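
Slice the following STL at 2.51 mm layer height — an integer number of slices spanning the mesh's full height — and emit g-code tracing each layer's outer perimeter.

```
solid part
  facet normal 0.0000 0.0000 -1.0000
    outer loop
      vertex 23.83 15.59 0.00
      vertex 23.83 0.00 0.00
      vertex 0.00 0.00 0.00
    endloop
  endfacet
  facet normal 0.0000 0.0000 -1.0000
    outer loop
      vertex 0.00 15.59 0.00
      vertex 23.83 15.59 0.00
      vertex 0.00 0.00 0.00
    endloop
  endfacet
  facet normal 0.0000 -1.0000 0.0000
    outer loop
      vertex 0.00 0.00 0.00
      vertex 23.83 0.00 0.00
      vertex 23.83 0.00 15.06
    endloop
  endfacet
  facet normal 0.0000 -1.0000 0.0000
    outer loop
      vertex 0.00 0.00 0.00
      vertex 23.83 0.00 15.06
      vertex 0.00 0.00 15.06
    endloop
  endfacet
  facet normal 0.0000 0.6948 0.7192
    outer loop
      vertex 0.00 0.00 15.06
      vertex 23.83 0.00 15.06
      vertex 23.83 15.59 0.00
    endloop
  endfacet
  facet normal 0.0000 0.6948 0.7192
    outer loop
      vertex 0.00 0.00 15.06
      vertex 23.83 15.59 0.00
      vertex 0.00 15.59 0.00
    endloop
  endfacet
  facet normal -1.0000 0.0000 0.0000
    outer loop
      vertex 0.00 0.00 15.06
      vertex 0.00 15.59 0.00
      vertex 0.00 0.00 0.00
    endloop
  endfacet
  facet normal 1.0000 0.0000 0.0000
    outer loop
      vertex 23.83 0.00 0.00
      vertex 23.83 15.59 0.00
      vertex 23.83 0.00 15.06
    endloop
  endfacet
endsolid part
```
; perimeter-only toolpath
G21 ; units = mm
G90 ; absolute positioning
G28 ; home
; layer 1
G0 Z2.51
G0 X0.00 Y0.00
G1 X23.83 Y0.00
G1 X23.83 Y12.99
G1 X0.00 Y12.99
G1 X0.00 Y0.00
; layer 2
G0 Z5.02
G0 X0.00 Y0.00
G1 X23.83 Y0.00
G1 X23.83 Y10.39
G1 X0.00 Y10.39
G1 X0.00 Y0.00
; layer 3
G0 Z7.53
G0 X0.00 Y0.00
G1 X23.83 Y0.00
G1 X23.83 Y7.79
G1 X0.00 Y7.79
G1 X0.00 Y0.00
; layer 4
G0 Z10.04
G0 X0.00 Y0.00
G1 X23.83 Y0.00
G1 X23.83 Y5.20
G1 X0.00 Y5.20
G1 X0.00 Y0.00
; layer 5
G0 Z12.55
G0 X0.00 Y0.00
G1 X23.83 Y0.00
G1 X23.83 Y2.60
G1 X0.00 Y2.60
G1 X0.00 Y0.00
M2 ; end

The solid is a wedge (ramp): 23.8 × 15.6 mm base, rising to 15.1 mm along the y=0 edge and sloping linearly to z=0 at y=15.6. Slicing at Δz = 2.51 mm — 6 equal slices spanning the solid's height, so layer i sits at z = i·h/6 — gives 5 non-empty perimeters. Each is a 4-segment closed polygon; G0 lifts to the layer z and rapids to the start vertex, then G1 traces the edges. The cross-section shrinks linearly with z (the slice at the apex is degenerate and omitted).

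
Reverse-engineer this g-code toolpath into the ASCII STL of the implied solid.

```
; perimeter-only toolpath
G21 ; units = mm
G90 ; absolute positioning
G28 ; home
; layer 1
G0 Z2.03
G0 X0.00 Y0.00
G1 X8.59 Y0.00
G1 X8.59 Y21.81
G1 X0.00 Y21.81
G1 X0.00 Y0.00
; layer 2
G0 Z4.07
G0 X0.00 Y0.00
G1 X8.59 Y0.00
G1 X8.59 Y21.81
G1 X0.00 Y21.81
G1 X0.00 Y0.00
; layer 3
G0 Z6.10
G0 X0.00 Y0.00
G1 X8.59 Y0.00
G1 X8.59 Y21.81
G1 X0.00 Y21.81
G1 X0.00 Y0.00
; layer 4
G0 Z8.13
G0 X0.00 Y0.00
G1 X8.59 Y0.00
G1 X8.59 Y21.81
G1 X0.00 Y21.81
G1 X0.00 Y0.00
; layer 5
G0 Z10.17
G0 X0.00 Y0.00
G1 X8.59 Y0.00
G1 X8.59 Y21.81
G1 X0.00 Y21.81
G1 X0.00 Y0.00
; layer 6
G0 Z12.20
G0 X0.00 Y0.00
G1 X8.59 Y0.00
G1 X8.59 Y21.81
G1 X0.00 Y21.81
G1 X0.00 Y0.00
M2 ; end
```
solid part
  facet normal 0.0000 0.0000 -1.0000
    outer loop
      vertex 8.59 21.81 0.00
      vertex 8.59 0.00 0.00
      vertex 0.00 0.00 0.00
    endloop
  endfacet
  facet normal 0.0000 0.0000 -1.0000
    outer loop
      vertex 0.00 21.81 0.00
      vertex 8.59 21.81 0.00
      vertex 0.00 0.00 0.00
    endloop
  endfacet
  facet normal 0.0000 0.0000 1.0000
    outer loop
      vertex 0.00 0.00 12.20
      vertex 8.59 0.00 12.20
      vertex 8.59 21.81 12.20
    endloop
  endfacet
  facet normal 0.0000 0.0000 1.0000
    outer loop
      vertex 0.00 0.00 12.20
      vertex 8.59 21.81 12.20
      vertex 0.00 21.81 12.20
    endloop
  endfacet
  facet normal 0.0000 -1.0000 0.0000
    outer loop
      vertex 0.00 0.00 0.00
      vertex 8.59 0.00 0.00
      vertex 8.59 0.00 12.20
    endloop
  endfacet
  facet normal 0.0000 -1.0000 0.0000
    outer loop
      vertex 0.00 0.00 0.00
      vertex 8.59 0.00 12.20
      vertex 0.00 0.00 12.20
    endloop
  endfacet
  facet normal 0.0000 1.0000 0.0000
    outer loop
      vertex 8.59 21.81 12.20
      vertex 8.59 21.81 0.00
      vertex 0.00 21.81 0.00
    endloop
  endfacet
  facet normal 0.0000 1.0000 0.0000
    outer loop
      vertex 0.00 21.81 12.20
      vertex 8.59 21.81 12.20
      vertex 0.00 21.81 0.00
    endloop
  endfacet
  facet normal -1.0000 0.0000 0.0000
    outer loop
      vertex 0.00 21.81 12.20
      vertex 0.00 21.81 0.00
      vertex 0.00 0.00 0.00
    endloop
  endfacet
  facet normal -1.0000 0.0000 0.0000
    outer loop
      vertex 0.00 0.00 12.20
      vertex 0.00 21.81 12.20
      vertex 0.00 0.00 0.00
    endloop
  endfacet
  facet normal 1.0000 0.0000 0.0000
    outer loop
      vertex 8.59 0.00 0.00
      vertex 8.59 21.81 0.00
      vertex 8.59 21.81 12.20
    endloop
  endfacet
  facet normal 1.0000 0.0000 0.0000
    outer loop
      vertex 8.59 0.00 0.00
      vertex 8.59 21.81 12.20
      vertex 8.59 0.00 12.20
    endloop
  endfacet
endsolid part

The G0 Z moves step by Δz≈2.03 mm. Every layer's G1 loop is the same polygon, so the solid is a straight extrusion of it from z=0 to z≈12.2. Closing with flat bottom and top caps and triangulating gives 12 facets — a rectangular box, roughly 8.59 × 21.8 mm footprint and 12.2 mm tall.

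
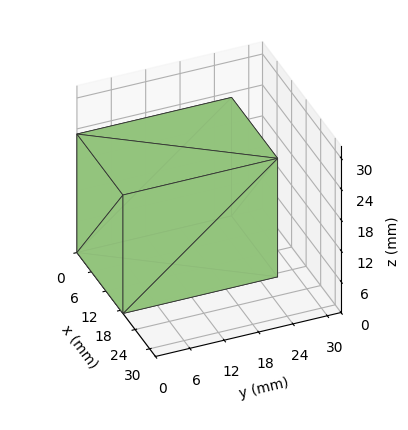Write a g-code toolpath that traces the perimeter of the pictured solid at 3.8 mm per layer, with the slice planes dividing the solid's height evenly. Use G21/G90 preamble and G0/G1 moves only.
Reading the render: the shape is a rectangular box, roughly 19 × 27 mm footprint and 23 mm tall (dimensions read to the nearest mm from the axis ticks). For the g-code, the solid's height is divided into equal slices at the stated Δz and each level perimeter traced with G1 moves after a G0 lift.

; perimeter-only toolpath
G21 ; units = mm
G90 ; absolute positioning
G28 ; home
; layer 1
G0 Z3.8
G0 X0.0 Y0.0
G1 X19.0 Y0.0
G1 X19.0 Y27.0
G1 X0.0 Y27.0
G1 X0.0 Y0.0
; layer 2
G0 Z7.7
G0 X0.0 Y0.0
G1 X19.0 Y0.0
G1 X19.0 Y27.0
G1 X0.0 Y27.0
G1 X0.0 Y0.0
; layer 3
G0 Z11.5
G0 X0.0 Y0.0
G1 X19.0 Y0.0
G1 X19.0 Y27.0
G1 X0.0 Y27.0
G1 X0.0 Y0.0
; layer 4
G0 Z15.3
G0 X0.0 Y0.0
G1 X19.0 Y0.0
G1 X19.0 Y27.0
G1 X0.0 Y27.0
G1 X0.0 Y0.0
; layer 5
G0 Z19.2
G0 X0.0 Y0.0
G1 X19.0 Y0.0
G1 X19.0 Y27.0
G1 X0.0 Y27.0
G1 X0.0 Y0.0
; layer 6
G0 Z23.0
G0 X0.0 Y0.0
G1 X19.0 Y0.0
G1 X19.0 Y27.0
G1 X0.0 Y27.0
G1 X0.0 Y0.0
M2 ; end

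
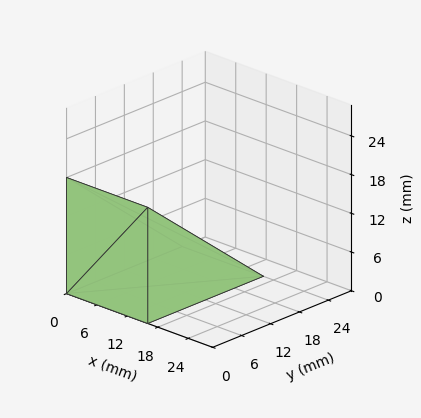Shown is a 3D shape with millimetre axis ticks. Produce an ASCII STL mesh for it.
Reading the render: the shape is a wedge (ramp): 16 × 24 mm base, rising to 18 mm along the y=0 edge and sloping linearly to z=0 at y=24 (dimensions read to the nearest mm from the axis ticks). For the STL, each face is triangulated and given an outward normal.

solid part
  facet normal 0.0000 0.0000 -1.0000
    outer loop
      vertex 16.00 24.00 0.00
      vertex 16.00 0.00 0.00
      vertex 0.00 0.00 0.00
    endloop
  endfacet
  facet normal 0.0000 0.0000 -1.0000
    outer loop
      vertex 0.00 24.00 0.00
      vertex 16.00 24.00 0.00
      vertex 0.00 0.00 0.00
    endloop
  endfacet
  facet normal 0.0000 -1.0000 0.0000
    outer loop
      vertex 0.00 0.00 0.00
      vertex 16.00 0.00 0.00
      vertex 16.00 0.00 18.00
    endloop
  endfacet
  facet normal 0.0000 -1.0000 0.0000
    outer loop
      vertex 0.00 0.00 0.00
      vertex 16.00 0.00 18.00
      vertex 0.00 0.00 18.00
    endloop
  endfacet
  facet normal 0.0000 0.6000 0.8000
    outer loop
      vertex 0.00 0.00 18.00
      vertex 16.00 0.00 18.00
      vertex 16.00 24.00 0.00
    endloop
  endfacet
  facet normal 0.0000 0.6000 0.8000
    outer loop
      vertex 0.00 0.00 18.00
      vertex 16.00 24.00 0.00
      vertex 0.00 24.00 0.00
    endloop
  endfacet
  facet normal -1.0000 0.0000 0.0000
    outer loop
      vertex 0.00 0.00 18.00
      vertex 0.00 24.00 0.00
      vertex 0.00 0.00 0.00
    endloop
  endfacet
  facet normal 1.0000 0.0000 0.0000
    outer loop
      vertex 16.00 0.00 0.00
      vertex 16.00 24.00 0.00
      vertex 16.00 0.00 18.00
    endloop
  endfacet
endsolid part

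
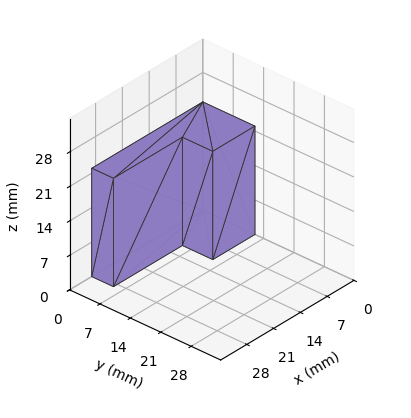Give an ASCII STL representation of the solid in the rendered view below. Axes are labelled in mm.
Reading the render: the shape is an L-shaped prism: outer 29 × 12 mm, arm thicknesses ≈ 5 mm (horizontal) and 11 mm (vertical), extruded 22 mm in z (dimensions read to the nearest mm from the axis ticks). For the STL, each face is triangulated and given an outward normal.

solid part
  facet normal 0.0000 0.0000 -1.0000
    outer loop
      vertex 29.00 5.00 0.00
      vertex 29.00 0.00 0.00
      vertex 0.00 0.00 0.00
    endloop
  endfacet
  facet normal 0.0000 0.0000 -1.0000
    outer loop
      vertex 11.00 5.00 0.00
      vertex 29.00 5.00 0.00
      vertex 0.00 0.00 0.00
    endloop
  endfacet
  facet normal 0.0000 0.0000 -1.0000
    outer loop
      vertex 11.00 12.00 0.00
      vertex 11.00 5.00 0.00
      vertex 0.00 0.00 0.00
    endloop
  endfacet
  facet normal 0.0000 0.0000 -1.0000
    outer loop
      vertex 0.00 12.00 0.00
      vertex 11.00 12.00 0.00
      vertex 0.00 0.00 0.00
    endloop
  endfacet
  facet normal 0.0000 0.0000 1.0000
    outer loop
      vertex 0.00 0.00 22.00
      vertex 29.00 0.00 22.00
      vertex 29.00 5.00 22.00
    endloop
  endfacet
  facet normal 0.0000 0.0000 1.0000
    outer loop
      vertex 0.00 0.00 22.00
      vertex 29.00 5.00 22.00
      vertex 11.00 5.00 22.00
    endloop
  endfacet
  facet normal 0.0000 0.0000 1.0000
    outer loop
      vertex 0.00 0.00 22.00
      vertex 11.00 5.00 22.00
      vertex 11.00 12.00 22.00
    endloop
  endfacet
  facet normal 0.0000 0.0000 1.0000
    outer loop
      vertex 0.00 0.00 22.00
      vertex 11.00 12.00 22.00
      vertex 0.00 12.00 22.00
    endloop
  endfacet
  facet normal 0.0000 -1.0000 0.0000
    outer loop
      vertex 0.00 0.00 0.00
      vertex 29.00 0.00 0.00
      vertex 29.00 0.00 22.00
    endloop
  endfacet
  facet normal 0.0000 -1.0000 0.0000
    outer loop
      vertex 0.00 0.00 0.00
      vertex 29.00 0.00 22.00
      vertex 0.00 0.00 22.00
    endloop
  endfacet
  facet normal 1.0000 0.0000 0.0000
    outer loop
      vertex 29.00 0.00 0.00
      vertex 29.00 5.00 0.00
      vertex 29.00 5.00 22.00
    endloop
  endfacet
  facet normal 1.0000 0.0000 0.0000
    outer loop
      vertex 29.00 0.00 0.00
      vertex 29.00 5.00 22.00
      vertex 29.00 0.00 22.00
    endloop
  endfacet
  facet normal 0.0000 1.0000 0.0000
    outer loop
      vertex 29.00 5.00 0.00
      vertex 11.00 5.00 0.00
      vertex 11.00 5.00 22.00
    endloop
  endfacet
  facet normal 0.0000 1.0000 0.0000
    outer loop
      vertex 29.00 5.00 0.00
      vertex 11.00 5.00 22.00
      vertex 29.00 5.00 22.00
    endloop
  endfacet
  facet normal 1.0000 0.0000 0.0000
    outer loop
      vertex 11.00 5.00 0.00
      vertex 11.00 12.00 0.00
      vertex 11.00 12.00 22.00
    endloop
  endfacet
  facet normal 1.0000 0.0000 0.0000
    outer loop
      vertex 11.00 5.00 0.00
      vertex 11.00 12.00 22.00
      vertex 11.00 5.00 22.00
    endloop
  endfacet
  facet normal 0.0000 1.0000 0.0000
    outer loop
      vertex 11.00 12.00 0.00
      vertex 0.00 12.00 0.00
      vertex 0.00 12.00 22.00
    endloop
  endfacet
  facet normal 0.0000 1.0000 0.0000
    outer loop
      vertex 11.00 12.00 0.00
      vertex 0.00 12.00 22.00
      vertex 11.00 12.00 22.00
    endloop
  endfacet
  facet normal -1.0000 0.0000 0.0000
    outer loop
      vertex 0.00 12.00 0.00
      vertex 0.00 0.00 0.00
      vertex 0.00 0.00 22.00
    endloop
  endfacet
  facet normal -1.0000 0.0000 0.0000
    outer loop
      vertex 0.00 12.00 0.00
      vertex 0.00 0.00 22.00
      vertex 0.00 12.00 22.00
    endloop
  endfacet
endsolid part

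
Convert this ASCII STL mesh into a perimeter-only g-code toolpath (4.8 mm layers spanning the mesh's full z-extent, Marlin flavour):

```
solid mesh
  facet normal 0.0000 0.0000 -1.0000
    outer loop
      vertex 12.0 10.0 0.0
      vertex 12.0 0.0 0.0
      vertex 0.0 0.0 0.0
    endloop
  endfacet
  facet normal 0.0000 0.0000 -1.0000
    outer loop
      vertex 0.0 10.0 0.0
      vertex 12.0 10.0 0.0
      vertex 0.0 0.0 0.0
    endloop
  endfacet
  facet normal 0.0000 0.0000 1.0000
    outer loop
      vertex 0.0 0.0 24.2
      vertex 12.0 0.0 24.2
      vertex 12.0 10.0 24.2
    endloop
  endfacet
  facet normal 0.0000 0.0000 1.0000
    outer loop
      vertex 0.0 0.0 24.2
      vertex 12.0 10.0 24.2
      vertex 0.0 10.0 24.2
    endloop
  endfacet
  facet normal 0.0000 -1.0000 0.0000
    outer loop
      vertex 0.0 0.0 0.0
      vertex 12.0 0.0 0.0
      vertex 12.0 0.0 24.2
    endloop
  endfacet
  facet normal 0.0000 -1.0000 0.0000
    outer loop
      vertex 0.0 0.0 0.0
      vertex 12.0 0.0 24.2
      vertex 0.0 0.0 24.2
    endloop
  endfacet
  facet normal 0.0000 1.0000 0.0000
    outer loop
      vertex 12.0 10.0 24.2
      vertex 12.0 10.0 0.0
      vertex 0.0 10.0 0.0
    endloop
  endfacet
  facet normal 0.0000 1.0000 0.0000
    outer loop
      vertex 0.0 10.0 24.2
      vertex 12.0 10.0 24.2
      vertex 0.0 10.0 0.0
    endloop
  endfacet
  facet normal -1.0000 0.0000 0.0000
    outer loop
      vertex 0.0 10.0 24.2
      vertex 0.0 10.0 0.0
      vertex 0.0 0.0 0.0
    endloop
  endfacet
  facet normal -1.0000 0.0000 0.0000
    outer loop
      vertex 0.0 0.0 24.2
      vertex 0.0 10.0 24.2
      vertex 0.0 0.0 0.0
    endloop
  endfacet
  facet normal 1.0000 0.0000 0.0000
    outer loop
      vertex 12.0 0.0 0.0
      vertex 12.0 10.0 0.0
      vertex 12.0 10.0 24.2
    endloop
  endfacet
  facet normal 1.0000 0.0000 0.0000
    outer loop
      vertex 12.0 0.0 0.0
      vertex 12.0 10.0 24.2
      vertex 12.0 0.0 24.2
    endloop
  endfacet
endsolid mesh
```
; perimeter-only toolpath
G21 ; units = mm
G90 ; absolute positioning
G28 ; home
; layer 1
G0 Z4.8
G0 X0.0 Y0.0
G1 X12.0 Y0.0
G1 X12.0 Y10.0
G1 X0.0 Y10.0
G1 X0.0 Y0.0
; layer 2
G0 Z9.7
G0 X0.0 Y0.0
G1 X12.0 Y0.0
G1 X12.0 Y10.0
G1 X0.0 Y10.0
G1 X0.0 Y0.0
; layer 3
G0 Z14.5
G0 X0.0 Y0.0
G1 X12.0 Y0.0
G1 X12.0 Y10.0
G1 X0.0 Y10.0
G1 X0.0 Y0.0
; layer 4
G0 Z19.4
G0 X0.0 Y0.0
G1 X12.0 Y0.0
G1 X12.0 Y10.0
G1 X0.0 Y10.0
G1 X0.0 Y0.0
; layer 5
G0 Z24.2
G0 X0.0 Y0.0
G1 X12.0 Y0.0
G1 X12.0 Y10.0
G1 X0.0 Y10.0
G1 X0.0 Y0.0
M2 ; end

The solid is a rectangular box, roughly 12 × 10 mm footprint and 24.2 mm tall. Slicing at Δz = 4.8 mm — 5 equal slices spanning the solid's height, so layer i sits at z = i·h/5 — gives 5 non-empty perimeters. Each is a 4-segment closed polygon; G0 lifts to the layer z and rapids to the start vertex, then G1 traces the edges.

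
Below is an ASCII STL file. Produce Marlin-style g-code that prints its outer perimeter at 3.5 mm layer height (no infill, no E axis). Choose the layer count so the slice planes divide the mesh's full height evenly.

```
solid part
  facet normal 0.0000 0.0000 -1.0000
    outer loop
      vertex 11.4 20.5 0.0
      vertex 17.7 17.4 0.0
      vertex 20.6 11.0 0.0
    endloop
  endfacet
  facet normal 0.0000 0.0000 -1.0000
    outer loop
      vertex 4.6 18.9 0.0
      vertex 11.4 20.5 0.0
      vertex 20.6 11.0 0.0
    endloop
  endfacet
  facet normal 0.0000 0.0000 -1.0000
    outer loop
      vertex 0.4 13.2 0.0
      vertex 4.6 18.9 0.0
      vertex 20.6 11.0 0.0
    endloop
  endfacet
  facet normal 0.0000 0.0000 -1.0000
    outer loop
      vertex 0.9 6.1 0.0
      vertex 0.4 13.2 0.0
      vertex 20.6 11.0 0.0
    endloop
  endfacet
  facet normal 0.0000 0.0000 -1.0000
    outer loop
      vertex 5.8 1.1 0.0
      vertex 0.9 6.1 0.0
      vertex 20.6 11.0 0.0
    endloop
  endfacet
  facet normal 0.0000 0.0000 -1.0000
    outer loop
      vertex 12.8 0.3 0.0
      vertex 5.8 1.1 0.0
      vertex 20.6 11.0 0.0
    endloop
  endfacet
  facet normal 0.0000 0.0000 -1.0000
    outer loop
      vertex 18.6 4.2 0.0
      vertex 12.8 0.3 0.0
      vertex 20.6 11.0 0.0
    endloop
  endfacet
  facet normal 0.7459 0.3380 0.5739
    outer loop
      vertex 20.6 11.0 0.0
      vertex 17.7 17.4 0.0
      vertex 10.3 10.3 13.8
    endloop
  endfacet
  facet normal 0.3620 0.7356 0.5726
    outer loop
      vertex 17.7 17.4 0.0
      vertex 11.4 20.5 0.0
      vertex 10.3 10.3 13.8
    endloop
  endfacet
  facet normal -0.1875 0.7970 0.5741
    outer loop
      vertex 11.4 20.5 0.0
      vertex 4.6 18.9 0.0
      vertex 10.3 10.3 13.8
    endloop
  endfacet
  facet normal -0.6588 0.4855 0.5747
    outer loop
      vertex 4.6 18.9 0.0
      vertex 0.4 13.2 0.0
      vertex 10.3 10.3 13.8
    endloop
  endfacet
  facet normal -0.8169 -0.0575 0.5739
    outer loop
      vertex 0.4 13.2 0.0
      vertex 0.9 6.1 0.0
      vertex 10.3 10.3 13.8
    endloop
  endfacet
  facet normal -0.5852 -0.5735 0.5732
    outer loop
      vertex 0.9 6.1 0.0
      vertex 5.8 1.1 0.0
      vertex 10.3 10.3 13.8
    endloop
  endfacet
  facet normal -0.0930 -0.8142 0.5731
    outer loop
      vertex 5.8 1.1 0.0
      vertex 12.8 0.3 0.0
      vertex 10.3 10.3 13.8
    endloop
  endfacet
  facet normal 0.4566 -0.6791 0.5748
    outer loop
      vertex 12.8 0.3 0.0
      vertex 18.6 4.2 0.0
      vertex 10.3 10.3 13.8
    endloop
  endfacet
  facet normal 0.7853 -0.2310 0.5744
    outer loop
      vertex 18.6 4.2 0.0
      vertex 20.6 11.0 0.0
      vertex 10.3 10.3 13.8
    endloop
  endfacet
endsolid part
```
; perimeter-only toolpath
G21 ; units = mm
G90 ; absolute positioning
G28 ; home
; layer 1
G0 Z3.5
G0 X18.0 Y10.8
G1 X15.8 Y15.6
G1 X11.1 Y17.9
G1 X6.0 Y16.8
G1 X2.9 Y12.5
G1 X3.2 Y7.1
G1 X6.9 Y3.4
G1 X12.2 Y2.8
G1 X16.5 Y5.7
G1 X18.0 Y10.8
; layer 2
G0 Z6.9
G0 X15.5 Y10.7
G1 X14.0 Y13.8
G1 X10.9 Y15.4
G1 X7.5 Y14.6
G1 X5.4 Y11.8
G1 X5.6 Y8.2
G1 X8.1 Y5.7
G1 X11.6 Y5.3
G1 X14.5 Y7.2
G1 X15.5 Y10.7
; layer 3
G0 Z10.4
G0 X12.9 Y10.5
G1 X12.1 Y12.1
G1 X10.6 Y12.8
G1 X8.9 Y12.4
G1 X7.8 Y11.0
G1 X8.0 Y9.2
G1 X9.2 Y8.0
G1 X10.9 Y7.8
G1 X12.4 Y8.8
G1 X12.9 Y10.5
M2 ; end

The solid is a regular 9-sided pyramid, base circumscribed radius ≈ 10.3 mm, apex at z ≈ 13.8 mm. Slicing at Δz = 3.5 mm — 4 equal slices spanning the solid's height, so layer i sits at z = i·h/4 — gives 3 non-empty perimeters. Each is a 9-segment closed polygon; G0 lifts to the layer z and rapids to the start vertex, then G1 traces the edges. The cross-section shrinks linearly with z (the slice at the apex is degenerate and omitted).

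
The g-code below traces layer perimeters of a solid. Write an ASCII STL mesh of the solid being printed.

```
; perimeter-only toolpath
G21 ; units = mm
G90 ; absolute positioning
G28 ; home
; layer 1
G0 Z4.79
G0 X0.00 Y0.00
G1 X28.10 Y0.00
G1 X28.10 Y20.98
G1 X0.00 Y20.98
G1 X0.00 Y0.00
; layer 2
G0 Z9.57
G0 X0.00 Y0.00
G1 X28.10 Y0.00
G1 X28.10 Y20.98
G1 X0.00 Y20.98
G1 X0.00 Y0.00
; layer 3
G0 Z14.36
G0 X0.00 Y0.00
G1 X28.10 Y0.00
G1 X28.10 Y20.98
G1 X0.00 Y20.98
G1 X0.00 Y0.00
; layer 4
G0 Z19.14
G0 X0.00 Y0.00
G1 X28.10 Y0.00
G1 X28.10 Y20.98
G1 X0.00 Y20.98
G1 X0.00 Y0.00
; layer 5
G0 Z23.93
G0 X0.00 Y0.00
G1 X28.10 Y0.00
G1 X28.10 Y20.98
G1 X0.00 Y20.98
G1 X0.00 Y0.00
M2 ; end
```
solid part
  facet normal 0.0000 0.0000 -1.0000
    outer loop
      vertex 28.10 20.98 0.00
      vertex 28.10 0.00 0.00
      vertex 0.00 0.00 0.00
    endloop
  endfacet
  facet normal 0.0000 0.0000 -1.0000
    outer loop
      vertex 0.00 20.98 0.00
      vertex 28.10 20.98 0.00
      vertex 0.00 0.00 0.00
    endloop
  endfacet
  facet normal 0.0000 0.0000 1.0000
    outer loop
      vertex 0.00 0.00 23.93
      vertex 28.10 0.00 23.93
      vertex 28.10 20.98 23.93
    endloop
  endfacet
  facet normal 0.0000 0.0000 1.0000
    outer loop
      vertex 0.00 0.00 23.93
      vertex 28.10 20.98 23.93
      vertex 0.00 20.98 23.93
    endloop
  endfacet
  facet normal 0.0000 -1.0000 0.0000
    outer loop
      vertex 0.00 0.00 0.00
      vertex 28.10 0.00 0.00
      vertex 28.10 0.00 23.93
    endloop
  endfacet
  facet normal 0.0000 -1.0000 0.0000
    outer loop
      vertex 0.00 0.00 0.00
      vertex 28.10 0.00 23.93
      vertex 0.00 0.00 23.93
    endloop
  endfacet
  facet normal 0.0000 1.0000 0.0000
    outer loop
      vertex 28.10 20.98 23.93
      vertex 28.10 20.98 0.00
      vertex 0.00 20.98 0.00
    endloop
  endfacet
  facet normal 0.0000 1.0000 0.0000
    outer loop
      vertex 0.00 20.98 23.93
      vertex 28.10 20.98 23.93
      vertex 0.00 20.98 0.00
    endloop
  endfacet
  facet normal -1.0000 0.0000 0.0000
    outer loop
      vertex 0.00 20.98 23.93
      vertex 0.00 20.98 0.00
      vertex 0.00 0.00 0.00
    endloop
  endfacet
  facet normal -1.0000 0.0000 0.0000
    outer loop
      vertex 0.00 0.00 23.93
      vertex 0.00 20.98 23.93
      vertex 0.00 0.00 0.00
    endloop
  endfacet
  facet normal 1.0000 0.0000 0.0000
    outer loop
      vertex 28.10 0.00 0.00
      vertex 28.10 20.98 0.00
      vertex 28.10 20.98 23.93
    endloop
  endfacet
  facet normal 1.0000 0.0000 0.0000
    outer loop
      vertex 28.10 0.00 0.00
      vertex 28.10 20.98 23.93
      vertex 28.10 0.00 23.93
    endloop
  endfacet
endsolid part

The G0 Z moves step by Δz≈4.79 mm. Every layer's G1 loop is the same polygon, so the solid is a straight extrusion of it from z=0 to z≈23.9. Closing with flat bottom and top caps and triangulating gives 12 facets — a rectangular box, roughly 28.1 × 21 mm footprint and 23.9 mm tall.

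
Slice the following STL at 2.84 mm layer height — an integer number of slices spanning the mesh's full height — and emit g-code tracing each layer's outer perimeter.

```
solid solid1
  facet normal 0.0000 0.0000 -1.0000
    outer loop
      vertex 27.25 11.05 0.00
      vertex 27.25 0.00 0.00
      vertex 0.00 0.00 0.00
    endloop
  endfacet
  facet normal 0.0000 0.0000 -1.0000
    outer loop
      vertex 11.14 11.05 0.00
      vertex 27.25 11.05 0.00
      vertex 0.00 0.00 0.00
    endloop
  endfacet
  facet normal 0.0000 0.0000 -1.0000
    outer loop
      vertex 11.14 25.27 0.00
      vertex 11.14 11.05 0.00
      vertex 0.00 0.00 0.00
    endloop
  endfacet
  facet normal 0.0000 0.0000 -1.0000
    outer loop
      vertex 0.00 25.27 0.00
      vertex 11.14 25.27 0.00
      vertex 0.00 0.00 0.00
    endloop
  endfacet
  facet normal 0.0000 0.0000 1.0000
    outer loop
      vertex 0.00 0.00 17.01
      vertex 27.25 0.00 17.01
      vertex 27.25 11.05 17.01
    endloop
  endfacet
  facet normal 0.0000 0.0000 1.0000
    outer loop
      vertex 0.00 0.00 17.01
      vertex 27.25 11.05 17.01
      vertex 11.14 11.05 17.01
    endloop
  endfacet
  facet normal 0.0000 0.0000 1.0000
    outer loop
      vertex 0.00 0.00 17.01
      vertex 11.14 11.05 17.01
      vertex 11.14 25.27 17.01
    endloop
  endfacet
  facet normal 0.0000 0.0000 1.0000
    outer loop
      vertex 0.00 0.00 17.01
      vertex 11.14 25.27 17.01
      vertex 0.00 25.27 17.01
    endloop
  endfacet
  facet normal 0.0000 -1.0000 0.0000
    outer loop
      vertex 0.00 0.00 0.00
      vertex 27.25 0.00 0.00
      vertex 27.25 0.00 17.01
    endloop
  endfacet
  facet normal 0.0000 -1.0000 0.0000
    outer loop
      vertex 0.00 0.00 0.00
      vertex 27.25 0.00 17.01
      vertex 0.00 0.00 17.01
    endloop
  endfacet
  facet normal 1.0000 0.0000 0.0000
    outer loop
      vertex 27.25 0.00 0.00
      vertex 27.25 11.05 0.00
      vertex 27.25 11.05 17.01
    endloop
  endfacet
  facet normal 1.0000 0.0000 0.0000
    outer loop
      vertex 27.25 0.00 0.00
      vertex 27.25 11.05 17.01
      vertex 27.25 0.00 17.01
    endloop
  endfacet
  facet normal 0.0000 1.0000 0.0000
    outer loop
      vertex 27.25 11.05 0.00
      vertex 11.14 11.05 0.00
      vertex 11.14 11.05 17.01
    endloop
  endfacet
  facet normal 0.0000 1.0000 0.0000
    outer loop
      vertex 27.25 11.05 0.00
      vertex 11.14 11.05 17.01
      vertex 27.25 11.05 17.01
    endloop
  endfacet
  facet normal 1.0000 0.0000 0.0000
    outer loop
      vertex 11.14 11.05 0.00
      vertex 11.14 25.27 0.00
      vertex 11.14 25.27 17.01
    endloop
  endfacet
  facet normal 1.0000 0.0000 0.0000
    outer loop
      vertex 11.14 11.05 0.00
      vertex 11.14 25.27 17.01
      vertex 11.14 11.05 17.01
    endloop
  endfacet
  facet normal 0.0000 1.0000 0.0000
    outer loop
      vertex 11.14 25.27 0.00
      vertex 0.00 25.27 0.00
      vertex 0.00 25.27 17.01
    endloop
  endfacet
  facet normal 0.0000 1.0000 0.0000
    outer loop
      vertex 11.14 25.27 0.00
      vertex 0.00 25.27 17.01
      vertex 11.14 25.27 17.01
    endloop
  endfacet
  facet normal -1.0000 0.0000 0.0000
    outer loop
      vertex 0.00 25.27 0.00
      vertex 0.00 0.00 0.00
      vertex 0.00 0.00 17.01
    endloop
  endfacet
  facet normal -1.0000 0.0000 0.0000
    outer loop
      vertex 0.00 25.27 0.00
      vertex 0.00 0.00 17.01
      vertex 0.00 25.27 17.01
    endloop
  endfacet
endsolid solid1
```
; perimeter-only toolpath
G21 ; units = mm
G90 ; absolute positioning
G28 ; home
; layer 1
G0 Z2.84
G0 X0.00 Y0.00
G1 X27.25 Y0.00
G1 X27.25 Y11.05
G1 X11.14 Y11.05
G1 X11.14 Y25.27
G1 X0.00 Y25.27
G1 X0.00 Y0.00
; layer 2
G0 Z5.67
G0 X0.00 Y0.00
G1 X27.25 Y0.00
G1 X27.25 Y11.05
G1 X11.14 Y11.05
G1 X11.14 Y25.27
G1 X0.00 Y25.27
G1 X0.00 Y0.00
; layer 3
G0 Z8.51
G0 X0.00 Y0.00
G1 X27.25 Y0.00
G1 X27.25 Y11.05
G1 X11.14 Y11.05
G1 X11.14 Y25.27
G1 X0.00 Y25.27
G1 X0.00 Y0.00
; layer 4
G0 Z11.34
G0 X0.00 Y0.00
G1 X27.25 Y0.00
G1 X27.25 Y11.05
G1 X11.14 Y11.05
G1 X11.14 Y25.27
G1 X0.00 Y25.27
G1 X0.00 Y0.00
; layer 5
G0 Z14.18
G0 X0.00 Y0.00
G1 X27.25 Y0.00
G1 X27.25 Y11.05
G1 X11.14 Y11.05
G1 X11.14 Y25.27
G1 X0.00 Y25.27
G1 X0.00 Y0.00
; layer 6
G0 Z17.01
G0 X0.00 Y0.00
G1 X27.25 Y0.00
G1 X27.25 Y11.05
G1 X11.14 Y11.05
G1 X11.14 Y25.27
G1 X0.00 Y25.27
G1 X0.00 Y0.00
M2 ; end

The solid is an L-shaped prism: outer 27.2 × 25.3 mm, arm thicknesses ≈ 11.1 mm (horizontal) and 11.1 mm (vertical), extruded 17 mm in z. Slicing at Δz = 2.84 mm — 6 equal slices spanning the solid's height, so layer i sits at z = i·h/6 — gives 6 non-empty perimeters. Each is a 6-segment closed polygon; G0 lifts to the layer z and rapids to the start vertex, then G1 traces the edges.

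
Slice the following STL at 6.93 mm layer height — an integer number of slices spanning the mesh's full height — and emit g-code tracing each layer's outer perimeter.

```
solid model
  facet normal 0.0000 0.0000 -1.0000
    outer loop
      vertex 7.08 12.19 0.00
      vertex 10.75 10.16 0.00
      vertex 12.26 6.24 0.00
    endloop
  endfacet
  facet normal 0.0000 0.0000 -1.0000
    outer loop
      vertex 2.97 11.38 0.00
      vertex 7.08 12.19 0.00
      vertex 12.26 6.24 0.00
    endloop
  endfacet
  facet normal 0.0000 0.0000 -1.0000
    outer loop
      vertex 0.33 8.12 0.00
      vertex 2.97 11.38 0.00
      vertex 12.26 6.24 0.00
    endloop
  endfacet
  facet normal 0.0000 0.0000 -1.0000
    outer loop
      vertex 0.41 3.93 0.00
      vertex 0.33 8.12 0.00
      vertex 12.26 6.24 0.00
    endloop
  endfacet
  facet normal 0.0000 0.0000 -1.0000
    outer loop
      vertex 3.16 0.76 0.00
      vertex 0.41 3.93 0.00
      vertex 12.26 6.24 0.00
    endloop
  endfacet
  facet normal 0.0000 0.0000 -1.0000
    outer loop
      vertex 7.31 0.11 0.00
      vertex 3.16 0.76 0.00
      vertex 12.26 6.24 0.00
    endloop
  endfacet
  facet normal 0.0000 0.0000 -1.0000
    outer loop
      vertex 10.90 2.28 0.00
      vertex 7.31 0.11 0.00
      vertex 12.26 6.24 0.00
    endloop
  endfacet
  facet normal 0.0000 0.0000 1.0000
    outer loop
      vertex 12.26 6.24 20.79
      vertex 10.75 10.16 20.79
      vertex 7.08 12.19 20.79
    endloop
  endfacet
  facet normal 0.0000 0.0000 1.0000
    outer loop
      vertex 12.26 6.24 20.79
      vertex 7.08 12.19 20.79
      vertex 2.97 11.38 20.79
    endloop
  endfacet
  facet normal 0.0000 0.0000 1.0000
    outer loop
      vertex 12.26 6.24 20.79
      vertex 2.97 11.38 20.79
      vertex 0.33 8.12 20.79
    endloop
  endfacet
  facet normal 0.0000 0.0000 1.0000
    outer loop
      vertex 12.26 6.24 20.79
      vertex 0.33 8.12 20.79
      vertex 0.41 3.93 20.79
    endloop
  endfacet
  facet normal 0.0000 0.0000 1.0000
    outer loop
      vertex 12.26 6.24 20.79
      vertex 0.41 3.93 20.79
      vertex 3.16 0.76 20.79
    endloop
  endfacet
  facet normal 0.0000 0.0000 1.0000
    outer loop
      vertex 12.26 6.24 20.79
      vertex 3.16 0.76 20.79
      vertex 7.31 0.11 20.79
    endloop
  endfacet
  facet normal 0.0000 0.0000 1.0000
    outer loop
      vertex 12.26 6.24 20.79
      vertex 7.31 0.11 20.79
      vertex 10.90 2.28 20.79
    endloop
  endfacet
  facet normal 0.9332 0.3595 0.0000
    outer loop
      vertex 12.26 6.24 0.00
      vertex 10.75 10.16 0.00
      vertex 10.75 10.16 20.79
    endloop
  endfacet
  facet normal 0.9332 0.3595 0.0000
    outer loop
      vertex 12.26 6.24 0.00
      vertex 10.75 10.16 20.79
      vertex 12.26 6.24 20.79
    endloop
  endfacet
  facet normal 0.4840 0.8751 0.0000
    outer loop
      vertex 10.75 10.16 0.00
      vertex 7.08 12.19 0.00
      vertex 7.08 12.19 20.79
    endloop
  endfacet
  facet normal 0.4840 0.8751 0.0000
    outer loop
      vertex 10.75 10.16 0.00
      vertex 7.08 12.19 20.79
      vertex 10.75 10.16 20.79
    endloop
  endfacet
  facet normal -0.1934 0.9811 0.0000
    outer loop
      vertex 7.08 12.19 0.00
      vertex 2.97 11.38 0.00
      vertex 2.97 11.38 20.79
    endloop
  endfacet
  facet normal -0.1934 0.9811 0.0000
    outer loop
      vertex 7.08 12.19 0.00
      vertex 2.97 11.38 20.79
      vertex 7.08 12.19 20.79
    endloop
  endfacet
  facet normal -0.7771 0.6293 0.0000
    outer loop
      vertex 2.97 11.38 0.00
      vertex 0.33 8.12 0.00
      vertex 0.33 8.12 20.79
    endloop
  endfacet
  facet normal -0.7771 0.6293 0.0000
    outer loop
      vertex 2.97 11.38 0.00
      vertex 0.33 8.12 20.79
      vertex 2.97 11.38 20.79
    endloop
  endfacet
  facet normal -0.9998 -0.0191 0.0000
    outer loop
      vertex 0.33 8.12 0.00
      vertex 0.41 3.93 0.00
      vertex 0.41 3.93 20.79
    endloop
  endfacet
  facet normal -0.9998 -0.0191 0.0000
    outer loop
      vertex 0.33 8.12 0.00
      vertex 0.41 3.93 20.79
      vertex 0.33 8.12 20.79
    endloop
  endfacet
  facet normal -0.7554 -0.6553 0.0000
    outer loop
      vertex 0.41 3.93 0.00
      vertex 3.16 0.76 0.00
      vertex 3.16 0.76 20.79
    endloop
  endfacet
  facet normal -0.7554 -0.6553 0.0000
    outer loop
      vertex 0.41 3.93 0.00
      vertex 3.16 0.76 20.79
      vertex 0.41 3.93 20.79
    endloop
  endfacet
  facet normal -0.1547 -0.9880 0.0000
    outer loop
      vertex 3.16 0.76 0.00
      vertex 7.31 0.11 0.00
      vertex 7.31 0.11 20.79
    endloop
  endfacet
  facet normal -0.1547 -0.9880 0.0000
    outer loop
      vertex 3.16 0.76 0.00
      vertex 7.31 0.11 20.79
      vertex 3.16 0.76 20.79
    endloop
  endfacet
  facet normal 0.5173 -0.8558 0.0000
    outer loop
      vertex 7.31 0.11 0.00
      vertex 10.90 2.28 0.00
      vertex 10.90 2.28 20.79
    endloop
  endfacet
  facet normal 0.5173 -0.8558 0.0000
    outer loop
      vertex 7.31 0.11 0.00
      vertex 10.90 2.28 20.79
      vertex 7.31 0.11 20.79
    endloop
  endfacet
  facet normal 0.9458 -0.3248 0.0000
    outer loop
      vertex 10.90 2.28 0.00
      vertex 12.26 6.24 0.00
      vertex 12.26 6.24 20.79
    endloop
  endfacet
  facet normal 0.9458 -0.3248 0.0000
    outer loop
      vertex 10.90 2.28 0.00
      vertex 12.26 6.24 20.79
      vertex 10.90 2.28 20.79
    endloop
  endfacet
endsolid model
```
; perimeter-only toolpath
G21 ; units = mm
G90 ; absolute positioning
G28 ; home
; layer 1
G0 Z6.93
G0 X12.26 Y6.24
G1 X10.75 Y10.16
G1 X7.08 Y12.19
G1 X2.97 Y11.38
G1 X0.33 Y8.12
G1 X0.41 Y3.93
G1 X3.16 Y0.76
G1 X7.31 Y0.11
G1 X10.90 Y2.28
G1 X12.26 Y6.24
; layer 2
G0 Z13.86
G0 X12.26 Y6.24
G1 X10.75 Y10.16
G1 X7.08 Y12.19
G1 X2.97 Y11.38
G1 X0.33 Y8.12
G1 X0.41 Y3.93
G1 X3.16 Y0.76
G1 X7.31 Y0.11
G1 X10.90 Y2.28
G1 X12.26 Y6.24
; layer 3
G0 Z20.79
G0 X12.26 Y6.24
G1 X10.75 Y10.16
G1 X7.08 Y12.19
G1 X2.97 Y11.38
G1 X0.33 Y8.12
G1 X0.41 Y3.93
G1 X3.16 Y0.76
G1 X7.31 Y0.11
G1 X10.90 Y2.28
G1 X12.26 Y6.24
M2 ; end

The solid is a regular 9-sided prism (a cylinder approximated with 9 flat sides), circumscribed radius ≈ 6.13 mm, height ≈ 20.8 mm. Slicing at Δz = 6.93 mm — 3 equal slices spanning the solid's height, so layer i sits at z = i·h/3 — gives 3 non-empty perimeters. Each is a 9-segment closed polygon; G0 lifts to the layer z and rapids to the start vertex, then G1 traces the edges.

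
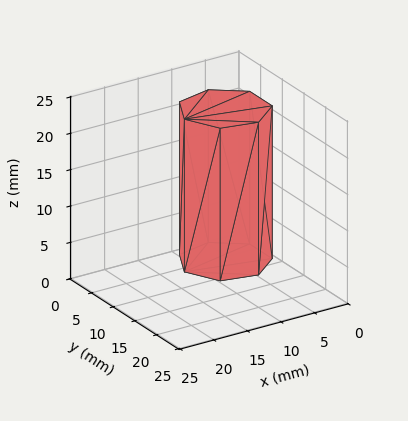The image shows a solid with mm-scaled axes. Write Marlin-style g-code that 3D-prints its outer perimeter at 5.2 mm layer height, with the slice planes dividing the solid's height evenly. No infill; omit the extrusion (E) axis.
Reading the render: the shape is a regular 7-sided prism (a cylinder approximated with 7 flat sides), circumscribed radius ≈ 6 mm, height ≈ 21 mm (dimensions read to the nearest mm from the axis ticks). For the g-code, the solid's height is divided into equal slices at the stated Δz and each level perimeter traced with G1 moves after a G0 lift.

; perimeter-only toolpath
G21 ; units = mm
G90 ; absolute positioning
G28 ; home
; layer 1
G0 Z5.2
G0 X12.0 Y6.0
G1 X9.7 Y10.7
G1 X4.7 Y11.8
G1 X0.6 Y8.6
G1 X0.6 Y3.4
G1 X4.7 Y0.2
G1 X9.7 Y1.3
G1 X12.0 Y6.0
; layer 2
G0 Z10.5
G0 X12.0 Y6.0
G1 X9.7 Y10.7
G1 X4.7 Y11.8
G1 X0.6 Y8.6
G1 X0.6 Y3.4
G1 X4.7 Y0.2
G1 X9.7 Y1.3
G1 X12.0 Y6.0
; layer 3
G0 Z15.8
G0 X12.0 Y6.0
G1 X9.7 Y10.7
G1 X4.7 Y11.8
G1 X0.6 Y8.6
G1 X0.6 Y3.4
G1 X4.7 Y0.2
G1 X9.7 Y1.3
G1 X12.0 Y6.0
; layer 4
G0 Z21.0
G0 X12.0 Y6.0
G1 X9.7 Y10.7
G1 X4.7 Y11.8
G1 X0.6 Y8.6
G1 X0.6 Y3.4
G1 X4.7 Y0.2
G1 X9.7 Y1.3
G1 X12.0 Y6.0
M2 ; end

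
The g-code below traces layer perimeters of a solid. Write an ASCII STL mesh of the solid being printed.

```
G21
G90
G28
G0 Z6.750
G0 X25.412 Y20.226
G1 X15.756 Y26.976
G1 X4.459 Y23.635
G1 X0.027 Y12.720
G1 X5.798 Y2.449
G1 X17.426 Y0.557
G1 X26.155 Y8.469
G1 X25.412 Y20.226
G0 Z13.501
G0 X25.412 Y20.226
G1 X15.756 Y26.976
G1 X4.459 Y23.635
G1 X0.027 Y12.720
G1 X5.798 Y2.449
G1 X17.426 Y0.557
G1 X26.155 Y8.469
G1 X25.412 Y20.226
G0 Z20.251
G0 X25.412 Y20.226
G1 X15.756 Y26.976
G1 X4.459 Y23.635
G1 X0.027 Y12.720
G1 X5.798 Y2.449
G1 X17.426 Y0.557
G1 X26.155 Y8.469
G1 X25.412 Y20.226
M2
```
solid part
  facet normal 0.0000 0.0000 -1.0000
    outer loop
      vertex 4.459 23.635 0.000
      vertex 15.756 26.976 0.000
      vertex 25.412 20.226 0.000
    endloop
  endfacet
  facet normal 0.0000 0.0000 -1.0000
    outer loop
      vertex 0.027 12.720 0.000
      vertex 4.459 23.635 0.000
      vertex 25.412 20.226 0.000
    endloop
  endfacet
  facet normal 0.0000 0.0000 -1.0000
    outer loop
      vertex 5.798 2.449 0.000
      vertex 0.027 12.720 0.000
      vertex 25.412 20.226 0.000
    endloop
  endfacet
  facet normal 0.0000 0.0000 -1.0000
    outer loop
      vertex 17.426 0.557 0.000
      vertex 5.798 2.449 0.000
      vertex 25.412 20.226 0.000
    endloop
  endfacet
  facet normal 0.0000 0.0000 -1.0000
    outer loop
      vertex 26.155 8.469 0.000
      vertex 17.426 0.557 0.000
      vertex 25.412 20.226 0.000
    endloop
  endfacet
  facet normal 0.0000 0.0000 1.0000
    outer loop
      vertex 25.412 20.226 20.251
      vertex 15.756 26.976 20.251
      vertex 4.459 23.635 20.251
    endloop
  endfacet
  facet normal 0.0000 0.0000 1.0000
    outer loop
      vertex 25.412 20.226 20.251
      vertex 4.459 23.635 20.251
      vertex 0.027 12.720 20.251
    endloop
  endfacet
  facet normal 0.0000 0.0000 1.0000
    outer loop
      vertex 25.412 20.226 20.251
      vertex 0.027 12.720 20.251
      vertex 5.798 2.449 20.251
    endloop
  endfacet
  facet normal 0.0000 0.0000 1.0000
    outer loop
      vertex 25.412 20.226 20.251
      vertex 5.798 2.449 20.251
      vertex 17.426 0.557 20.251
    endloop
  endfacet
  facet normal 0.0000 0.0000 1.0000
    outer loop
      vertex 25.412 20.226 20.251
      vertex 17.426 0.557 20.251
      vertex 26.155 8.469 20.251
    endloop
  endfacet
  facet normal 0.5729 0.8196 0.0000
    outer loop
      vertex 25.412 20.226 0.000
      vertex 15.756 26.976 0.000
      vertex 15.756 26.976 20.251
    endloop
  endfacet
  facet normal 0.5729 0.8196 0.0000
    outer loop
      vertex 25.412 20.226 0.000
      vertex 15.756 26.976 20.251
      vertex 25.412 20.226 20.251
    endloop
  endfacet
  facet normal -0.2836 0.9589 0.0000
    outer loop
      vertex 15.756 26.976 0.000
      vertex 4.459 23.635 0.000
      vertex 4.459 23.635 20.251
    endloop
  endfacet
  facet normal -0.2836 0.9589 0.0000
    outer loop
      vertex 15.756 26.976 0.000
      vertex 4.459 23.635 20.251
      vertex 15.756 26.976 20.251
    endloop
  endfacet
  facet normal -0.9265 0.3762 0.0000
    outer loop
      vertex 4.459 23.635 0.000
      vertex 0.027 12.720 0.000
      vertex 0.027 12.720 20.251
    endloop
  endfacet
  facet normal -0.9265 0.3762 0.0000
    outer loop
      vertex 4.459 23.635 0.000
      vertex 0.027 12.720 20.251
      vertex 4.459 23.635 20.251
    endloop
  endfacet
  facet normal -0.8718 -0.4898 0.0000
    outer loop
      vertex 0.027 12.720 0.000
      vertex 5.798 2.449 0.000
      vertex 5.798 2.449 20.251
    endloop
  endfacet
  facet normal -0.8718 -0.4898 0.0000
    outer loop
      vertex 0.027 12.720 0.000
      vertex 5.798 2.449 20.251
      vertex 0.027 12.720 20.251
    endloop
  endfacet
  facet normal -0.1606 -0.9870 0.0000
    outer loop
      vertex 5.798 2.449 0.000
      vertex 17.426 0.557 0.000
      vertex 17.426 0.557 20.251
    endloop
  endfacet
  facet normal -0.1606 -0.9870 0.0000
    outer loop
      vertex 5.798 2.449 0.000
      vertex 17.426 0.557 20.251
      vertex 5.798 2.449 20.251
    endloop
  endfacet
  facet normal 0.6716 -0.7409 0.0000
    outer loop
      vertex 17.426 0.557 0.000
      vertex 26.155 8.469 0.000
      vertex 26.155 8.469 20.251
    endloop
  endfacet
  facet normal 0.6716 -0.7409 0.0000
    outer loop
      vertex 17.426 0.557 0.000
      vertex 26.155 8.469 20.251
      vertex 17.426 0.557 20.251
    endloop
  endfacet
  facet normal 0.9980 0.0631 0.0000
    outer loop
      vertex 26.155 8.469 0.000
      vertex 25.412 20.226 0.000
      vertex 25.412 20.226 20.251
    endloop
  endfacet
  facet normal 0.9980 0.0631 0.0000
    outer loop
      vertex 26.155 8.469 0.000
      vertex 25.412 20.226 20.251
      vertex 26.155 8.469 20.251
    endloop
  endfacet
endsolid part

The G0 Z moves step by Δz≈6.750 mm. Every layer's G1 loop is the same polygon, so the solid is a straight extrusion of it from z=0 to z≈20.3. Closing with flat bottom and top caps and triangulating gives 24 facets — a regular 7-sided prism (a cylinder approximated with 7 flat sides), circumscribed radius ≈ 13.6 mm, height ≈ 20.3 mm.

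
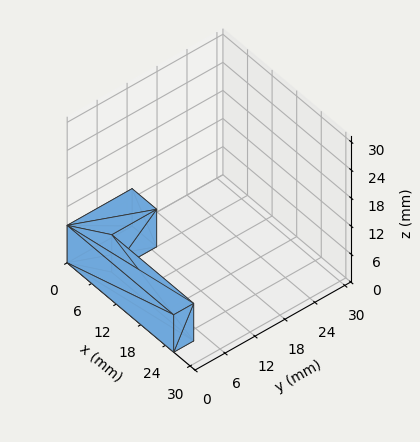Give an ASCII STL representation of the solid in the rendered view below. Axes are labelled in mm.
Reading the render: the shape is an L-shaped prism: outer 26 × 13 mm, arm thicknesses ≈ 4 mm (horizontal) and 6 mm (vertical), extruded 8 mm in z (dimensions read to the nearest mm from the axis ticks). For the STL, each face is triangulated and given an outward normal.

solid part
  facet normal 0.0000 0.0000 -1.0000
    outer loop
      vertex 26.00 4.00 0.00
      vertex 26.00 0.00 0.00
      vertex 0.00 0.00 0.00
    endloop
  endfacet
  facet normal 0.0000 0.0000 -1.0000
    outer loop
      vertex 6.00 4.00 0.00
      vertex 26.00 4.00 0.00
      vertex 0.00 0.00 0.00
    endloop
  endfacet
  facet normal 0.0000 0.0000 -1.0000
    outer loop
      vertex 6.00 13.00 0.00
      vertex 6.00 4.00 0.00
      vertex 0.00 0.00 0.00
    endloop
  endfacet
  facet normal 0.0000 0.0000 -1.0000
    outer loop
      vertex 0.00 13.00 0.00
      vertex 6.00 13.00 0.00
      vertex 0.00 0.00 0.00
    endloop
  endfacet
  facet normal 0.0000 0.0000 1.0000
    outer loop
      vertex 0.00 0.00 8.00
      vertex 26.00 0.00 8.00
      vertex 26.00 4.00 8.00
    endloop
  endfacet
  facet normal 0.0000 0.0000 1.0000
    outer loop
      vertex 0.00 0.00 8.00
      vertex 26.00 4.00 8.00
      vertex 6.00 4.00 8.00
    endloop
  endfacet
  facet normal 0.0000 0.0000 1.0000
    outer loop
      vertex 0.00 0.00 8.00
      vertex 6.00 4.00 8.00
      vertex 6.00 13.00 8.00
    endloop
  endfacet
  facet normal 0.0000 0.0000 1.0000
    outer loop
      vertex 0.00 0.00 8.00
      vertex 6.00 13.00 8.00
      vertex 0.00 13.00 8.00
    endloop
  endfacet
  facet normal 0.0000 -1.0000 0.0000
    outer loop
      vertex 0.00 0.00 0.00
      vertex 26.00 0.00 0.00
      vertex 26.00 0.00 8.00
    endloop
  endfacet
  facet normal 0.0000 -1.0000 0.0000
    outer loop
      vertex 0.00 0.00 0.00
      vertex 26.00 0.00 8.00
      vertex 0.00 0.00 8.00
    endloop
  endfacet
  facet normal 1.0000 0.0000 0.0000
    outer loop
      vertex 26.00 0.00 0.00
      vertex 26.00 4.00 0.00
      vertex 26.00 4.00 8.00
    endloop
  endfacet
  facet normal 1.0000 0.0000 0.0000
    outer loop
      vertex 26.00 0.00 0.00
      vertex 26.00 4.00 8.00
      vertex 26.00 0.00 8.00
    endloop
  endfacet
  facet normal 0.0000 1.0000 0.0000
    outer loop
      vertex 26.00 4.00 0.00
      vertex 6.00 4.00 0.00
      vertex 6.00 4.00 8.00
    endloop
  endfacet
  facet normal 0.0000 1.0000 0.0000
    outer loop
      vertex 26.00 4.00 0.00
      vertex 6.00 4.00 8.00
      vertex 26.00 4.00 8.00
    endloop
  endfacet
  facet normal 1.0000 0.0000 0.0000
    outer loop
      vertex 6.00 4.00 0.00
      vertex 6.00 13.00 0.00
      vertex 6.00 13.00 8.00
    endloop
  endfacet
  facet normal 1.0000 0.0000 0.0000
    outer loop
      vertex 6.00 4.00 0.00
      vertex 6.00 13.00 8.00
      vertex 6.00 4.00 8.00
    endloop
  endfacet
  facet normal 0.0000 1.0000 0.0000
    outer loop
      vertex 6.00 13.00 0.00
      vertex 0.00 13.00 0.00
      vertex 0.00 13.00 8.00
    endloop
  endfacet
  facet normal 0.0000 1.0000 0.0000
    outer loop
      vertex 6.00 13.00 0.00
      vertex 0.00 13.00 8.00
      vertex 6.00 13.00 8.00
    endloop
  endfacet
  facet normal -1.0000 0.0000 0.0000
    outer loop
      vertex 0.00 13.00 0.00
      vertex 0.00 0.00 0.00
      vertex 0.00 0.00 8.00
    endloop
  endfacet
  facet normal -1.0000 0.0000 0.0000
    outer loop
      vertex 0.00 13.00 0.00
      vertex 0.00 0.00 8.00
      vertex 0.00 13.00 8.00
    endloop
  endfacet
endsolid part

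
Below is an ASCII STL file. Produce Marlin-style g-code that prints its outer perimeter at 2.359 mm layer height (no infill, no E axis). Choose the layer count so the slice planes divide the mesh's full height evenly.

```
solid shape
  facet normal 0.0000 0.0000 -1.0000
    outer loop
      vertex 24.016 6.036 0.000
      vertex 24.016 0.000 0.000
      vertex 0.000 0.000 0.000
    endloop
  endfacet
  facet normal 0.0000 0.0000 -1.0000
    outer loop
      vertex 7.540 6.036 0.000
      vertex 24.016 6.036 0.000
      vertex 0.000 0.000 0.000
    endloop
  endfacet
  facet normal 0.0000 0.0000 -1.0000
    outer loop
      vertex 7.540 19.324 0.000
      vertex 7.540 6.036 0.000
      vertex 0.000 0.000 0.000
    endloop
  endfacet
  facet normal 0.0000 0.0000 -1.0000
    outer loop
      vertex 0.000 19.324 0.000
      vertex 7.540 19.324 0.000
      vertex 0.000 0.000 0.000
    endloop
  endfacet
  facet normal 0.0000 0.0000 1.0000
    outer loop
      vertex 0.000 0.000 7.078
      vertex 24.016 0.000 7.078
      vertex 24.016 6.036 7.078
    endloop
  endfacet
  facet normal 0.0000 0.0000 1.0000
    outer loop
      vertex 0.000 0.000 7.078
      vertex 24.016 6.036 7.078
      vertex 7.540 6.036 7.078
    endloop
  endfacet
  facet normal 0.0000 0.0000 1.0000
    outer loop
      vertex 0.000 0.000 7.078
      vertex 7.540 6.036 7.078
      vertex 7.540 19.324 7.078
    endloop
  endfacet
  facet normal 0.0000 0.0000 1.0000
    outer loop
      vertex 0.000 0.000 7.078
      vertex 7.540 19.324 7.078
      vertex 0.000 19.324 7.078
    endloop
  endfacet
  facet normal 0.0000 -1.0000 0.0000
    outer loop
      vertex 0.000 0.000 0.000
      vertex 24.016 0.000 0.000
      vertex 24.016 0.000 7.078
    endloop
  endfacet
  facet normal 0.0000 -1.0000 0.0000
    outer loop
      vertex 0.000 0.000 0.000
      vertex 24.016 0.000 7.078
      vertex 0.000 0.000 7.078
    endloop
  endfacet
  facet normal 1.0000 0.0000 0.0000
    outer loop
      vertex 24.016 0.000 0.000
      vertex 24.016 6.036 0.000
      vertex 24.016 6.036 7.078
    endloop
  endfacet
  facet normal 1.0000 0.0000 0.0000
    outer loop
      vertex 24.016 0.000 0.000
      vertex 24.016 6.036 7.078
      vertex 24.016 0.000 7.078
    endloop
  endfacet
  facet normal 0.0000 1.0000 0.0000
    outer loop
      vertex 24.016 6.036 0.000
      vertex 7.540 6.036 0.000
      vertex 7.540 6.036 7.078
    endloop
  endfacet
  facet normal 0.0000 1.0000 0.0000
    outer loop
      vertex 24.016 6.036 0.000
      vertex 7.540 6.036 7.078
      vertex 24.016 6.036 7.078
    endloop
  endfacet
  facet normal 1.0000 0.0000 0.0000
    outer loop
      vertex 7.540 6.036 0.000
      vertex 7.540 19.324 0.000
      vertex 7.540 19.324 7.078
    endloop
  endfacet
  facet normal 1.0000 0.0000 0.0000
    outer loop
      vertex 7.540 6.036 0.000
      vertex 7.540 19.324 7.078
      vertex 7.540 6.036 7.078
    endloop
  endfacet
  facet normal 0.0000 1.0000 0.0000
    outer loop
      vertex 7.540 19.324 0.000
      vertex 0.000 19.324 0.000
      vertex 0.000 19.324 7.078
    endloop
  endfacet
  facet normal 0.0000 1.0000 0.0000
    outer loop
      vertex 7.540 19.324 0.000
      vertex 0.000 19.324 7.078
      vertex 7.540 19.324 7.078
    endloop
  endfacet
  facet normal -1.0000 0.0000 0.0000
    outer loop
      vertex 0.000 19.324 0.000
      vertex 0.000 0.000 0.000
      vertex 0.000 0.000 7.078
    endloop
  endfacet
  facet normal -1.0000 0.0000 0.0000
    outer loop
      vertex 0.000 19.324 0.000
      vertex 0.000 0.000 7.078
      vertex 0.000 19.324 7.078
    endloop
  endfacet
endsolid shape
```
; perimeter-only toolpath
G21 ; units = mm
G90 ; absolute positioning
G28 ; home
; layer 1
G0 Z2.359
G0 X0.000 Y0.000
G1 X24.016 Y0.000
G1 X24.016 Y6.036
G1 X7.540 Y6.036
G1 X7.540 Y19.324
G1 X0.000 Y19.324
G1 X0.000 Y0.000
; layer 2
G0 Z4.719
G0 X0.000 Y0.000
G1 X24.016 Y0.000
G1 X24.016 Y6.036
G1 X7.540 Y6.036
G1 X7.540 Y19.324
G1 X0.000 Y19.324
G1 X0.000 Y0.000
; layer 3
G0 Z7.078
G0 X0.000 Y0.000
G1 X24.016 Y0.000
G1 X24.016 Y6.036
G1 X7.540 Y6.036
G1 X7.540 Y19.324
G1 X0.000 Y19.324
G1 X0.000 Y0.000
M2 ; end

The solid is an L-shaped prism: outer 24 × 19.3 mm, arm thicknesses ≈ 6.04 mm (horizontal) and 7.54 mm (vertical), extruded 7.08 mm in z. Slicing at Δz = 2.359 mm — 3 equal slices spanning the solid's height, so layer i sits at z = i·h/3 — gives 3 non-empty perimeters. Each is a 6-segment closed polygon; G0 lifts to the layer z and rapids to the start vertex, then G1 traces the edges.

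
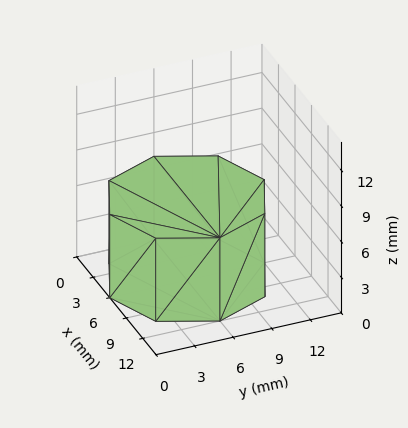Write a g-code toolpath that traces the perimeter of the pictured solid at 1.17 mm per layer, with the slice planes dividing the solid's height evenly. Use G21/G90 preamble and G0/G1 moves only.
Reading the render: the shape is a regular 8-sided prism (a cylinder approximated with 8 flat sides), circumscribed radius ≈ 6 mm, height ≈ 7 mm (dimensions read to the nearest mm from the axis ticks). For the g-code, the solid's height is divided into equal slices at the stated Δz and each level perimeter traced with G1 moves after a G0 lift.

; perimeter-only toolpath
G21 ; units = mm
G90 ; absolute positioning
G28 ; home
; layer 1
G0 Z1.17
G0 X12.00 Y6.00
G1 X10.24 Y10.24
G1 X6.00 Y12.00
G1 X1.76 Y10.24
G1 X0.00 Y6.00
G1 X1.76 Y1.76
G1 X6.00 Y0.00
G1 X10.24 Y1.76
G1 X12.00 Y6.00
; layer 2
G0 Z2.33
G0 X12.00 Y6.00
G1 X10.24 Y10.24
G1 X6.00 Y12.00
G1 X1.76 Y10.24
G1 X0.00 Y6.00
G1 X1.76 Y1.76
G1 X6.00 Y0.00
G1 X10.24 Y1.76
G1 X12.00 Y6.00
; layer 3
G0 Z3.50
G0 X12.00 Y6.00
G1 X10.24 Y10.24
G1 X6.00 Y12.00
G1 X1.76 Y10.24
G1 X0.00 Y6.00
G1 X1.76 Y1.76
G1 X6.00 Y0.00
G1 X10.24 Y1.76
G1 X12.00 Y6.00
; layer 4
G0 Z4.67
G0 X12.00 Y6.00
G1 X10.24 Y10.24
G1 X6.00 Y12.00
G1 X1.76 Y10.24
G1 X0.00 Y6.00
G1 X1.76 Y1.76
G1 X6.00 Y0.00
G1 X10.24 Y1.76
G1 X12.00 Y6.00
; layer 5
G0 Z5.83
G0 X12.00 Y6.00
G1 X10.24 Y10.24
G1 X6.00 Y12.00
G1 X1.76 Y10.24
G1 X0.00 Y6.00
G1 X1.76 Y1.76
G1 X6.00 Y0.00
G1 X10.24 Y1.76
G1 X12.00 Y6.00
; layer 6
G0 Z7.00
G0 X12.00 Y6.00
G1 X10.24 Y10.24
G1 X6.00 Y12.00
G1 X1.76 Y10.24
G1 X0.00 Y6.00
G1 X1.76 Y1.76
G1 X6.00 Y0.00
G1 X10.24 Y1.76
G1 X12.00 Y6.00
M2 ; end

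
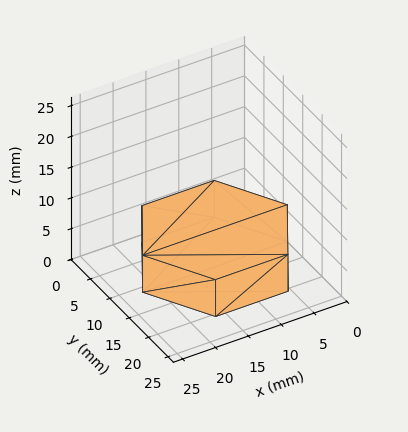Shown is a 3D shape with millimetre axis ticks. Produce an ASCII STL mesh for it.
Reading the render: the shape is a regular 6-sided prism (a cylinder approximated with 6 flat sides), circumscribed radius ≈ 11 mm, height ≈ 6 mm (dimensions read to the nearest mm from the axis ticks). For the STL, each face is triangulated and given an outward normal.

solid part
  facet normal 0.0000 0.0000 -1.0000
    outer loop
      vertex 5.5 20.5 0.0
      vertex 16.5 20.5 0.0
      vertex 22.0 11.0 0.0
    endloop
  endfacet
  facet normal 0.0000 0.0000 -1.0000
    outer loop
      vertex 0.0 11.0 0.0
      vertex 5.5 20.5 0.0
      vertex 22.0 11.0 0.0
    endloop
  endfacet
  facet normal 0.0000 0.0000 -1.0000
    outer loop
      vertex 5.5 1.5 0.0
      vertex 0.0 11.0 0.0
      vertex 22.0 11.0 0.0
    endloop
  endfacet
  facet normal 0.0000 0.0000 -1.0000
    outer loop
      vertex 16.5 1.5 0.0
      vertex 5.5 1.5 0.0
      vertex 22.0 11.0 0.0
    endloop
  endfacet
  facet normal 0.0000 0.0000 1.0000
    outer loop
      vertex 22.0 11.0 6.0
      vertex 16.5 20.5 6.0
      vertex 5.5 20.5 6.0
    endloop
  endfacet
  facet normal 0.0000 0.0000 1.0000
    outer loop
      vertex 22.0 11.0 6.0
      vertex 5.5 20.5 6.0
      vertex 0.0 11.0 6.0
    endloop
  endfacet
  facet normal 0.0000 0.0000 1.0000
    outer loop
      vertex 22.0 11.0 6.0
      vertex 0.0 11.0 6.0
      vertex 5.5 1.5 6.0
    endloop
  endfacet
  facet normal 0.0000 0.0000 1.0000
    outer loop
      vertex 22.0 11.0 6.0
      vertex 5.5 1.5 6.0
      vertex 16.5 1.5 6.0
    endloop
  endfacet
  facet normal 0.8654 0.5010 0.0000
    outer loop
      vertex 22.0 11.0 0.0
      vertex 16.5 20.5 0.0
      vertex 16.5 20.5 6.0
    endloop
  endfacet
  facet normal 0.8654 0.5010 0.0000
    outer loop
      vertex 22.0 11.0 0.0
      vertex 16.5 20.5 6.0
      vertex 22.0 11.0 6.0
    endloop
  endfacet
  facet normal 0.0000 1.0000 0.0000
    outer loop
      vertex 16.5 20.5 0.0
      vertex 5.5 20.5 0.0
      vertex 5.5 20.5 6.0
    endloop
  endfacet
  facet normal 0.0000 1.0000 0.0000
    outer loop
      vertex 16.5 20.5 0.0
      vertex 5.5 20.5 6.0
      vertex 16.5 20.5 6.0
    endloop
  endfacet
  facet normal -0.8654 0.5010 0.0000
    outer loop
      vertex 5.5 20.5 0.0
      vertex 0.0 11.0 0.0
      vertex 0.0 11.0 6.0
    endloop
  endfacet
  facet normal -0.8654 0.5010 0.0000
    outer loop
      vertex 5.5 20.5 0.0
      vertex 0.0 11.0 6.0
      vertex 5.5 20.5 6.0
    endloop
  endfacet
  facet normal -0.8654 -0.5010 0.0000
    outer loop
      vertex 0.0 11.0 0.0
      vertex 5.5 1.5 0.0
      vertex 5.5 1.5 6.0
    endloop
  endfacet
  facet normal -0.8654 -0.5010 0.0000
    outer loop
      vertex 0.0 11.0 0.0
      vertex 5.5 1.5 6.0
      vertex 0.0 11.0 6.0
    endloop
  endfacet
  facet normal 0.0000 -1.0000 0.0000
    outer loop
      vertex 5.5 1.5 0.0
      vertex 16.5 1.5 0.0
      vertex 16.5 1.5 6.0
    endloop
  endfacet
  facet normal 0.0000 -1.0000 0.0000
    outer loop
      vertex 5.5 1.5 0.0
      vertex 16.5 1.5 6.0
      vertex 5.5 1.5 6.0
    endloop
  endfacet
  facet normal 0.8654 -0.5010 0.0000
    outer loop
      vertex 16.5 1.5 0.0
      vertex 22.0 11.0 0.0
      vertex 22.0 11.0 6.0
    endloop
  endfacet
  facet normal 0.8654 -0.5010 0.0000
    outer loop
      vertex 16.5 1.5 0.0
      vertex 22.0 11.0 6.0
      vertex 16.5 1.5 6.0
    endloop
  endfacet
endsolid part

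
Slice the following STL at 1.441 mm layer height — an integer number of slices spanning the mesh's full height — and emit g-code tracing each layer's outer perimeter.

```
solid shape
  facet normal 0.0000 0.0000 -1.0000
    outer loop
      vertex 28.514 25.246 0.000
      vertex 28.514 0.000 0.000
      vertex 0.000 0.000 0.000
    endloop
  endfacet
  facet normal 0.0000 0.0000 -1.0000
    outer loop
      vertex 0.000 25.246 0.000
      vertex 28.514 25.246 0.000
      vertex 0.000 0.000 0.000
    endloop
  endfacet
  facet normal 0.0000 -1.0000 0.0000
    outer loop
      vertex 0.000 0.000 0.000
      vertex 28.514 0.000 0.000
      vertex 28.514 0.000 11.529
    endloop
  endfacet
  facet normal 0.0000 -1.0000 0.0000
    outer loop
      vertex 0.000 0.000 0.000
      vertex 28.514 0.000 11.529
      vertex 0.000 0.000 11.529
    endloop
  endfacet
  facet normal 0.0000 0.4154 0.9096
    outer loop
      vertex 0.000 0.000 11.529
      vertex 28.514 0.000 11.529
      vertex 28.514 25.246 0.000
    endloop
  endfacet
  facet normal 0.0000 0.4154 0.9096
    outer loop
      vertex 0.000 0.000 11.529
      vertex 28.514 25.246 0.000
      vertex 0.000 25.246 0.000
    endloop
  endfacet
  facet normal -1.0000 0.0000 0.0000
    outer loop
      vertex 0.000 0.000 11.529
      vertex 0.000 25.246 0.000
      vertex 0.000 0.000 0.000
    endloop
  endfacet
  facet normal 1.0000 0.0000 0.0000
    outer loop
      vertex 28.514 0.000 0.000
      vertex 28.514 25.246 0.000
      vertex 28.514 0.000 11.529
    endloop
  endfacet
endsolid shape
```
; perimeter-only toolpath
G21 ; units = mm
G90 ; absolute positioning
G28 ; home
; layer 1
G0 Z1.441
G0 X0.000 Y0.000
G1 X28.514 Y0.000
G1 X28.514 Y22.090
G1 X0.000 Y22.090
G1 X0.000 Y0.000
; layer 2
G0 Z2.882
G0 X0.000 Y0.000
G1 X28.514 Y0.000
G1 X28.514 Y18.934
G1 X0.000 Y18.934
G1 X0.000 Y0.000
; layer 3
G0 Z4.323
G0 X0.000 Y0.000
G1 X28.514 Y0.000
G1 X28.514 Y15.779
G1 X0.000 Y15.779
G1 X0.000 Y0.000
; layer 4
G0 Z5.764
G0 X0.000 Y0.000
G1 X28.514 Y0.000
G1 X28.514 Y12.623
G1 X0.000 Y12.623
G1 X0.000 Y0.000
; layer 5
G0 Z7.206
G0 X0.000 Y0.000
G1 X28.514 Y0.000
G1 X28.514 Y9.467
G1 X0.000 Y9.467
G1 X0.000 Y0.000
; layer 6
G0 Z8.647
G0 X0.000 Y0.000
G1 X28.514 Y0.000
G1 X28.514 Y6.311
G1 X0.000 Y6.311
G1 X0.000 Y0.000
; layer 7
G0 Z10.088
G0 X0.000 Y0.000
G1 X28.514 Y0.000
G1 X28.514 Y3.156
G1 X0.000 Y3.156
G1 X0.000 Y0.000
M2 ; end

The solid is a wedge (ramp): 28.5 × 25.2 mm base, rising to 11.5 mm along the y=0 edge and sloping linearly to z=0 at y=25.2. Slicing at Δz = 1.441 mm — 8 equal slices spanning the solid's height, so layer i sits at z = i·h/8 — gives 7 non-empty perimeters. Each is a 4-segment closed polygon; G0 lifts to the layer z and rapids to the start vertex, then G1 traces the edges. The cross-section shrinks linearly with z (the slice at the apex is degenerate and omitted).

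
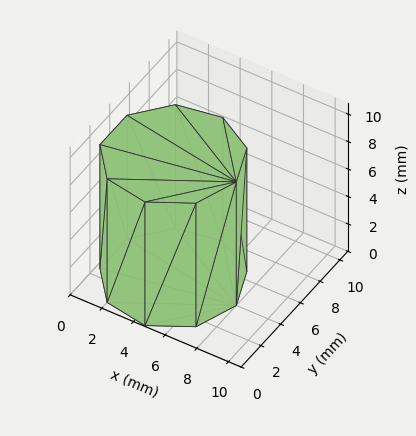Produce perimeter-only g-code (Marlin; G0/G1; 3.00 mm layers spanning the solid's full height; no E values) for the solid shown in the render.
Reading the render: the shape is a regular 9-sided prism (a cylinder approximated with 9 flat sides), circumscribed radius ≈ 4 mm, height ≈ 9 mm (dimensions read to the nearest mm from the axis ticks). For the g-code, the solid's height is divided into equal slices at the stated Δz and each level perimeter traced with G1 moves after a G0 lift.

; perimeter-only toolpath
G21 ; units = mm
G90 ; absolute positioning
G28 ; home
; layer 1
G0 Z3.00
G0 X8.00 Y4.00
G1 X7.06 Y6.57
G1 X4.69 Y7.94
G1 X2.00 Y7.46
G1 X0.24 Y5.37
G1 X0.24 Y2.63
G1 X2.00 Y0.54
G1 X4.69 Y0.06
G1 X7.06 Y1.43
G1 X8.00 Y4.00
; layer 2
G0 Z6.00
G0 X8.00 Y4.00
G1 X7.06 Y6.57
G1 X4.69 Y7.94
G1 X2.00 Y7.46
G1 X0.24 Y5.37
G1 X0.24 Y2.63
G1 X2.00 Y0.54
G1 X4.69 Y0.06
G1 X7.06 Y1.43
G1 X8.00 Y4.00
; layer 3
G0 Z9.00
G0 X8.00 Y4.00
G1 X7.06 Y6.57
G1 X4.69 Y7.94
G1 X2.00 Y7.46
G1 X0.24 Y5.37
G1 X0.24 Y2.63
G1 X2.00 Y0.54
G1 X4.69 Y0.06
G1 X7.06 Y1.43
G1 X8.00 Y4.00
M2 ; end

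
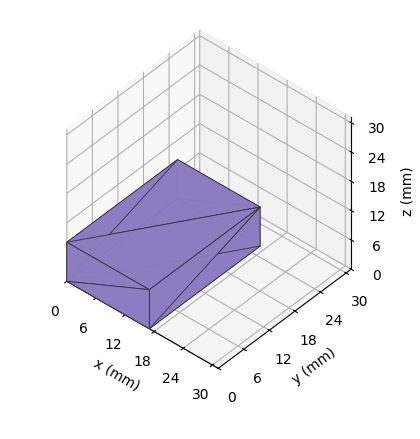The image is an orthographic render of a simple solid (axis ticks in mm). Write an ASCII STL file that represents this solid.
Reading the render: the shape is a rectangular box, roughly 17 × 26 mm footprint and 8 mm tall (dimensions read to the nearest mm from the axis ticks). For the STL, each face is triangulated and given an outward normal.

solid part
  facet normal 0.0000 0.0000 -1.0000
    outer loop
      vertex 17.000 26.000 0.000
      vertex 17.000 0.000 0.000
      vertex 0.000 0.000 0.000
    endloop
  endfacet
  facet normal 0.0000 0.0000 -1.0000
    outer loop
      vertex 0.000 26.000 0.000
      vertex 17.000 26.000 0.000
      vertex 0.000 0.000 0.000
    endloop
  endfacet
  facet normal 0.0000 0.0000 1.0000
    outer loop
      vertex 0.000 0.000 8.000
      vertex 17.000 0.000 8.000
      vertex 17.000 26.000 8.000
    endloop
  endfacet
  facet normal 0.0000 0.0000 1.0000
    outer loop
      vertex 0.000 0.000 8.000
      vertex 17.000 26.000 8.000
      vertex 0.000 26.000 8.000
    endloop
  endfacet
  facet normal 0.0000 -1.0000 0.0000
    outer loop
      vertex 0.000 0.000 0.000
      vertex 17.000 0.000 0.000
      vertex 17.000 0.000 8.000
    endloop
  endfacet
  facet normal 0.0000 -1.0000 0.0000
    outer loop
      vertex 0.000 0.000 0.000
      vertex 17.000 0.000 8.000
      vertex 0.000 0.000 8.000
    endloop
  endfacet
  facet normal 0.0000 1.0000 0.0000
    outer loop
      vertex 17.000 26.000 8.000
      vertex 17.000 26.000 0.000
      vertex 0.000 26.000 0.000
    endloop
  endfacet
  facet normal 0.0000 1.0000 0.0000
    outer loop
      vertex 0.000 26.000 8.000
      vertex 17.000 26.000 8.000
      vertex 0.000 26.000 0.000
    endloop
  endfacet
  facet normal -1.0000 0.0000 0.0000
    outer loop
      vertex 0.000 26.000 8.000
      vertex 0.000 26.000 0.000
      vertex 0.000 0.000 0.000
    endloop
  endfacet
  facet normal -1.0000 0.0000 0.0000
    outer loop
      vertex 0.000 0.000 8.000
      vertex 0.000 26.000 8.000
      vertex 0.000 0.000 0.000
    endloop
  endfacet
  facet normal 1.0000 0.0000 0.0000
    outer loop
      vertex 17.000 0.000 0.000
      vertex 17.000 26.000 0.000
      vertex 17.000 26.000 8.000
    endloop
  endfacet
  facet normal 1.0000 0.0000 0.0000
    outer loop
      vertex 17.000 0.000 0.000
      vertex 17.000 26.000 8.000
      vertex 17.000 0.000 8.000
    endloop
  endfacet
endsolid part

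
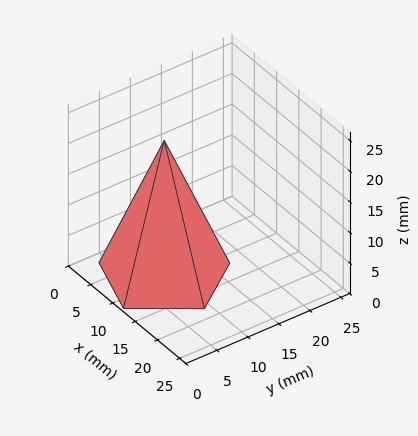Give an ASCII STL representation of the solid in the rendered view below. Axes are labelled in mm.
Reading the render: the shape is a regular 5-sided pyramid, base circumscribed radius ≈ 9 mm, apex at z ≈ 22 mm (dimensions read to the nearest mm from the axis ticks). For the STL, each face is triangulated and given an outward normal.

solid part
  facet normal 0.0000 0.0000 -1.0000
    outer loop
      vertex 1.72 14.29 0.00
      vertex 11.78 17.56 0.00
      vertex 18.00 9.00 0.00
    endloop
  endfacet
  facet normal 0.0000 0.0000 -1.0000
    outer loop
      vertex 1.72 3.71 0.00
      vertex 1.72 14.29 0.00
      vertex 18.00 9.00 0.00
    endloop
  endfacet
  facet normal 0.0000 0.0000 -1.0000
    outer loop
      vertex 11.78 0.44 0.00
      vertex 1.72 3.71 0.00
      vertex 18.00 9.00 0.00
    endloop
  endfacet
  facet normal 0.7680 0.5581 0.3142
    outer loop
      vertex 18.00 9.00 0.00
      vertex 11.78 17.56 0.00
      vertex 9.00 9.00 22.00
    endloop
  endfacet
  facet normal -0.2935 0.9029 0.3142
    outer loop
      vertex 11.78 17.56 0.00
      vertex 1.72 14.29 0.00
      vertex 9.00 9.00 22.00
    endloop
  endfacet
  facet normal -0.9494 0.0000 0.3142
    outer loop
      vertex 1.72 14.29 0.00
      vertex 1.72 3.71 0.00
      vertex 9.00 9.00 22.00
    endloop
  endfacet
  facet normal -0.2935 -0.9029 0.3142
    outer loop
      vertex 1.72 3.71 0.00
      vertex 11.78 0.44 0.00
      vertex 9.00 9.00 22.00
    endloop
  endfacet
  facet normal 0.7680 -0.5581 0.3142
    outer loop
      vertex 11.78 0.44 0.00
      vertex 18.00 9.00 0.00
      vertex 9.00 9.00 22.00
    endloop
  endfacet
endsolid part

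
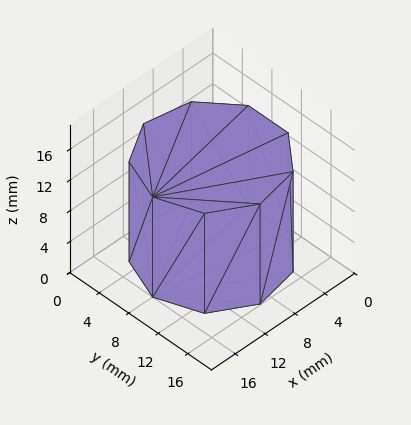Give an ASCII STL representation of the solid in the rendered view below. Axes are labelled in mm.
Reading the render: the shape is a regular 9-sided prism (a cylinder approximated with 9 flat sides), circumscribed radius ≈ 8 mm, height ≈ 13 mm (dimensions read to the nearest mm from the axis ticks). For the STL, each face is triangulated and given an outward normal.

solid part
  facet normal 0.0000 0.0000 -1.0000
    outer loop
      vertex 9.4 15.9 0.0
      vertex 14.1 13.1 0.0
      vertex 16.0 8.0 0.0
    endloop
  endfacet
  facet normal 0.0000 0.0000 -1.0000
    outer loop
      vertex 4.0 14.9 0.0
      vertex 9.4 15.9 0.0
      vertex 16.0 8.0 0.0
    endloop
  endfacet
  facet normal 0.0000 0.0000 -1.0000
    outer loop
      vertex 0.5 10.7 0.0
      vertex 4.0 14.9 0.0
      vertex 16.0 8.0 0.0
    endloop
  endfacet
  facet normal 0.0000 0.0000 -1.0000
    outer loop
      vertex 0.5 5.3 0.0
      vertex 0.5 10.7 0.0
      vertex 16.0 8.0 0.0
    endloop
  endfacet
  facet normal 0.0000 0.0000 -1.0000
    outer loop
      vertex 4.0 1.1 0.0
      vertex 0.5 5.3 0.0
      vertex 16.0 8.0 0.0
    endloop
  endfacet
  facet normal 0.0000 0.0000 -1.0000
    outer loop
      vertex 9.4 0.1 0.0
      vertex 4.0 1.1 0.0
      vertex 16.0 8.0 0.0
    endloop
  endfacet
  facet normal 0.0000 0.0000 -1.0000
    outer loop
      vertex 14.1 2.9 0.0
      vertex 9.4 0.1 0.0
      vertex 16.0 8.0 0.0
    endloop
  endfacet
  facet normal 0.0000 0.0000 1.0000
    outer loop
      vertex 16.0 8.0 13.0
      vertex 14.1 13.1 13.0
      vertex 9.4 15.9 13.0
    endloop
  endfacet
  facet normal 0.0000 0.0000 1.0000
    outer loop
      vertex 16.0 8.0 13.0
      vertex 9.4 15.9 13.0
      vertex 4.0 14.9 13.0
    endloop
  endfacet
  facet normal 0.0000 0.0000 1.0000
    outer loop
      vertex 16.0 8.0 13.0
      vertex 4.0 14.9 13.0
      vertex 0.5 10.7 13.0
    endloop
  endfacet
  facet normal 0.0000 0.0000 1.0000
    outer loop
      vertex 16.0 8.0 13.0
      vertex 0.5 10.7 13.0
      vertex 0.5 5.3 13.0
    endloop
  endfacet
  facet normal 0.0000 0.0000 1.0000
    outer loop
      vertex 16.0 8.0 13.0
      vertex 0.5 5.3 13.0
      vertex 4.0 1.1 13.0
    endloop
  endfacet
  facet normal 0.0000 0.0000 1.0000
    outer loop
      vertex 16.0 8.0 13.0
      vertex 4.0 1.1 13.0
      vertex 9.4 0.1 13.0
    endloop
  endfacet
  facet normal 0.0000 0.0000 1.0000
    outer loop
      vertex 16.0 8.0 13.0
      vertex 9.4 0.1 13.0
      vertex 14.1 2.9 13.0
    endloop
  endfacet
  facet normal 0.9371 0.3491 0.0000
    outer loop
      vertex 16.0 8.0 0.0
      vertex 14.1 13.1 0.0
      vertex 14.1 13.1 13.0
    endloop
  endfacet
  facet normal 0.9371 0.3491 0.0000
    outer loop
      vertex 16.0 8.0 0.0
      vertex 14.1 13.1 13.0
      vertex 16.0 8.0 13.0
    endloop
  endfacet
  facet normal 0.5118 0.8591 0.0000
    outer loop
      vertex 14.1 13.1 0.0
      vertex 9.4 15.9 0.0
      vertex 9.4 15.9 13.0
    endloop
  endfacet
  facet normal 0.5118 0.8591 0.0000
    outer loop
      vertex 14.1 13.1 0.0
      vertex 9.4 15.9 13.0
      vertex 14.1 13.1 13.0
    endloop
  endfacet
  facet normal -0.1821 0.9833 0.0000
    outer loop
      vertex 9.4 15.9 0.0
      vertex 4.0 14.9 0.0
      vertex 4.0 14.9 13.0
    endloop
  endfacet
  facet normal -0.1821 0.9833 0.0000
    outer loop
      vertex 9.4 15.9 0.0
      vertex 4.0 14.9 13.0
      vertex 9.4 15.9 13.0
    endloop
  endfacet
  facet normal -0.7682 0.6402 0.0000
    outer loop
      vertex 4.0 14.9 0.0
      vertex 0.5 10.7 0.0
      vertex 0.5 10.7 13.0
    endloop
  endfacet
  facet normal -0.7682 0.6402 0.0000
    outer loop
      vertex 4.0 14.9 0.0
      vertex 0.5 10.7 13.0
      vertex 4.0 14.9 13.0
    endloop
  endfacet
  facet normal -1.0000 0.0000 0.0000
    outer loop
      vertex 0.5 10.7 0.0
      vertex 0.5 5.3 0.0
      vertex 0.5 5.3 13.0
    endloop
  endfacet
  facet normal -1.0000 0.0000 0.0000
    outer loop
      vertex 0.5 10.7 0.0
      vertex 0.5 5.3 13.0
      vertex 0.5 10.7 13.0
    endloop
  endfacet
  facet normal -0.7682 -0.6402 0.0000
    outer loop
      vertex 0.5 5.3 0.0
      vertex 4.0 1.1 0.0
      vertex 4.0 1.1 13.0
    endloop
  endfacet
  facet normal -0.7682 -0.6402 0.0000
    outer loop
      vertex 0.5 5.3 0.0
      vertex 4.0 1.1 13.0
      vertex 0.5 5.3 13.0
    endloop
  endfacet
  facet normal -0.1821 -0.9833 0.0000
    outer loop
      vertex 4.0 1.1 0.0
      vertex 9.4 0.1 0.0
      vertex 9.4 0.1 13.0
    endloop
  endfacet
  facet normal -0.1821 -0.9833 0.0000
    outer loop
      vertex 4.0 1.1 0.0
      vertex 9.4 0.1 13.0
      vertex 4.0 1.1 13.0
    endloop
  endfacet
  facet normal 0.5118 -0.8591 0.0000
    outer loop
      vertex 9.4 0.1 0.0
      vertex 14.1 2.9 0.0
      vertex 14.1 2.9 13.0
    endloop
  endfacet
  facet normal 0.5118 -0.8591 0.0000
    outer loop
      vertex 9.4 0.1 0.0
      vertex 14.1 2.9 13.0
      vertex 9.4 0.1 13.0
    endloop
  endfacet
  facet normal 0.9371 -0.3491 0.0000
    outer loop
      vertex 14.1 2.9 0.0
      vertex 16.0 8.0 0.0
      vertex 16.0 8.0 13.0
    endloop
  endfacet
  facet normal 0.9371 -0.3491 0.0000
    outer loop
      vertex 14.1 2.9 0.0
      vertex 16.0 8.0 13.0
      vertex 14.1 2.9 13.0
    endloop
  endfacet
endsolid part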